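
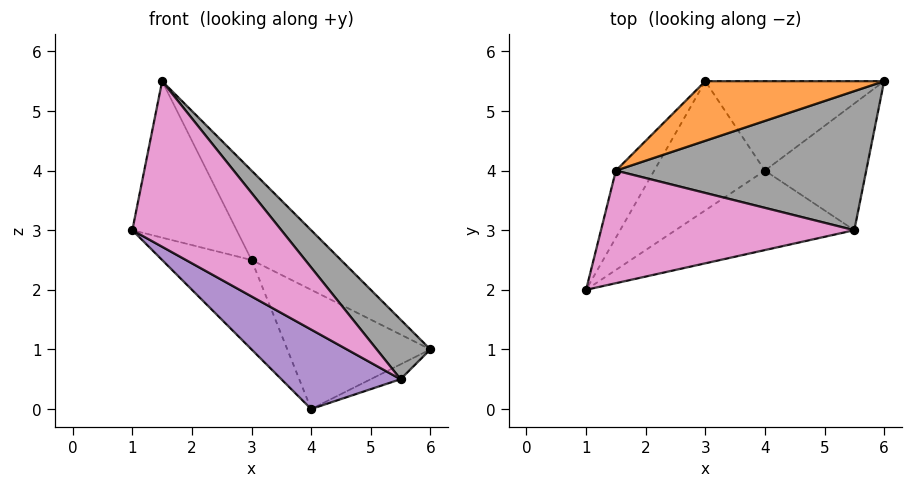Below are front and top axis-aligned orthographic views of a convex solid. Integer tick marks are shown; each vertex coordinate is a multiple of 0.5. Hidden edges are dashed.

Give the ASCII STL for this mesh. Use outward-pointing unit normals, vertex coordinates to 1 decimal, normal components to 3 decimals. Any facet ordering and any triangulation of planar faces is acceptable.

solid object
 facet normal -0.863 0.465 -0.199
  outer loop
   vertex 1.5 4.0 5.5
   vertex 3.0 5.5 2.5
   vertex 1.0 2.0 3.0
  endloop
 endfacet
 facet normal 0.267 0.802 0.535
  outer loop
   vertex 1.5 4.0 5.5
   vertex 6.0 5.5 1.0
   vertex 3.0 5.5 2.5
  endloop
 endfacet
 facet normal -0.769 0.364 -0.526
  outer loop
   vertex 4.0 4.0 0.0
   vertex 1.0 2.0 3.0
   vertex 3.0 5.5 2.5
  endloop
 endfacet
 facet normal -0.287 0.766 -0.575
  outer loop
   vertex 4.0 4.0 0.0
   vertex 3.0 5.5 2.5
   vertex 6.0 5.5 1.0
  endloop
 endfacet
 facet normal -0.229 -0.688 -0.688
  outer loop
   vertex 5.5 3.0 0.5
   vertex 1.0 2.0 3.0
   vertex 4.0 4.0 0.0
  endloop
 endfacet
 facet normal 0.379 0.108 -0.919
  outer loop
   vertex 5.5 3.0 0.5
   vertex 4.0 4.0 0.0
   vertex 6.0 5.5 1.0
  endloop
 endfacet
 facet normal 0.444 -0.741 0.504
  outer loop
   vertex 5.5 3.0 0.5
   vertex 1.5 4.0 5.5
   vertex 1.0 2.0 3.0
  endloop
 endfacet
 facet normal 0.724 -0.272 0.634
  outer loop
   vertex 5.5 3.0 0.5
   vertex 6.0 5.5 1.0
   vertex 1.5 4.0 5.5
  endloop
 endfacet
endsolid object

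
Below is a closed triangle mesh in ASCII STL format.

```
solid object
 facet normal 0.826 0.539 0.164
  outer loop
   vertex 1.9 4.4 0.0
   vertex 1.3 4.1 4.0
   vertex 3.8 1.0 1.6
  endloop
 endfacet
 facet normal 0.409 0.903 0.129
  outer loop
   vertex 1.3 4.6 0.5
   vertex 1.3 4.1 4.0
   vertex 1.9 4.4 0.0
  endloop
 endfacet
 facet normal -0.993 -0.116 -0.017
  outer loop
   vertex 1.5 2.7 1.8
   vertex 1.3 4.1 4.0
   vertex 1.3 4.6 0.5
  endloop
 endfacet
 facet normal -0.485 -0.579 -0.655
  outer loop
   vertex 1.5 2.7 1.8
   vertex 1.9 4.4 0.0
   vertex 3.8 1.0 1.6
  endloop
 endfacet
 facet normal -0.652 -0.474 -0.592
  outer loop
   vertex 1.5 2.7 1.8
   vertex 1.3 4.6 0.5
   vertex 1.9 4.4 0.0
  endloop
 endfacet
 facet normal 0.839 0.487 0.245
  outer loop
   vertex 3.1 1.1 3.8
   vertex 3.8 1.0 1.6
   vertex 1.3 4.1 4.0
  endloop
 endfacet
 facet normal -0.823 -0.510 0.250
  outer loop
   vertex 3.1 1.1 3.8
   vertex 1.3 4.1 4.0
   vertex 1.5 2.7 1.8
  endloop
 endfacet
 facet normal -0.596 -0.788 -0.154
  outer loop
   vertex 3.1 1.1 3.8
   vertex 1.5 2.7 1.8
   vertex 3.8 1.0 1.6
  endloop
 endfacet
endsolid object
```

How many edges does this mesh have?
12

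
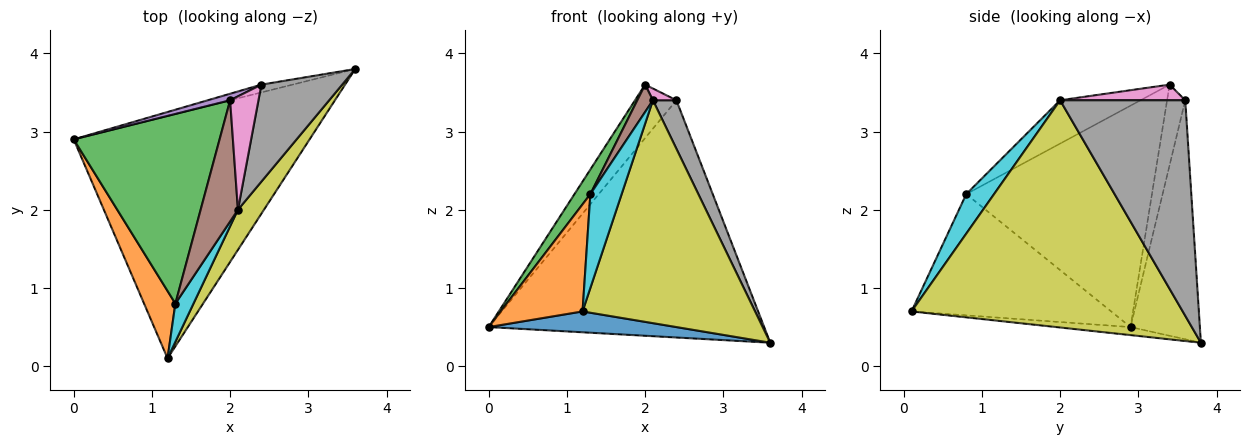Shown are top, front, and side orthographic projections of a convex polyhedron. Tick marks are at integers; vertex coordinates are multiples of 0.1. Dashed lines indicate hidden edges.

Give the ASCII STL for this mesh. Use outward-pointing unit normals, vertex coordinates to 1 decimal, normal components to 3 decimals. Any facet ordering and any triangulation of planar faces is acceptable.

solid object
 facet normal -0.034 -0.086 -0.996
  outer loop
   vertex 1.2 0.1 0.7
   vertex 0.0 2.9 0.5
   vertex 3.6 3.8 0.3
  endloop
 endfacet
 facet normal -0.900 -0.369 0.232
  outer loop
   vertex 1.3 0.8 2.2
   vertex 0.0 2.9 0.5
   vertex 1.2 0.1 0.7
  endloop
 endfacet
 facet normal -0.833 -0.071 0.549
  outer loop
   vertex 1.3 0.8 2.2
   vertex 2.0 3.4 3.6
   vertex 0.0 2.9 0.5
  endloop
 endfacet
 facet normal -0.244 0.969 -0.032
  outer loop
   vertex 2.4 3.6 3.4
   vertex 3.6 3.8 0.3
   vertex 0.0 2.9 0.5
  endloop
 endfacet
 facet normal -0.400 0.910 0.111
  outer loop
   vertex 2.4 3.6 3.4
   vertex 0.0 2.9 0.5
   vertex 2.0 3.4 3.6
  endloop
 endfacet
 facet normal -0.750 -0.146 0.646
  outer loop
   vertex 2.1 2.0 3.4
   vertex 2.0 3.4 3.6
   vertex 1.3 0.8 2.2
  endloop
 endfacet
 facet normal 0.481 -0.090 0.872
  outer loop
   vertex 2.1 2.0 3.4
   vertex 2.4 3.6 3.4
   vertex 2.0 3.4 3.6
  endloop
 endfacet
 facet normal 0.922 -0.173 0.346
  outer loop
   vertex 2.1 2.0 3.4
   vertex 3.6 3.8 0.3
   vertex 2.4 3.6 3.4
  endloop
 endfacet
 facet normal 0.840 -0.534 0.096
  outer loop
   vertex 2.1 2.0 3.4
   vertex 1.2 0.1 0.7
   vertex 3.6 3.8 0.3
  endloop
 endfacet
 facet normal 0.636 -0.715 0.291
  outer loop
   vertex 2.1 2.0 3.4
   vertex 1.3 0.8 2.2
   vertex 1.2 0.1 0.7
  endloop
 endfacet
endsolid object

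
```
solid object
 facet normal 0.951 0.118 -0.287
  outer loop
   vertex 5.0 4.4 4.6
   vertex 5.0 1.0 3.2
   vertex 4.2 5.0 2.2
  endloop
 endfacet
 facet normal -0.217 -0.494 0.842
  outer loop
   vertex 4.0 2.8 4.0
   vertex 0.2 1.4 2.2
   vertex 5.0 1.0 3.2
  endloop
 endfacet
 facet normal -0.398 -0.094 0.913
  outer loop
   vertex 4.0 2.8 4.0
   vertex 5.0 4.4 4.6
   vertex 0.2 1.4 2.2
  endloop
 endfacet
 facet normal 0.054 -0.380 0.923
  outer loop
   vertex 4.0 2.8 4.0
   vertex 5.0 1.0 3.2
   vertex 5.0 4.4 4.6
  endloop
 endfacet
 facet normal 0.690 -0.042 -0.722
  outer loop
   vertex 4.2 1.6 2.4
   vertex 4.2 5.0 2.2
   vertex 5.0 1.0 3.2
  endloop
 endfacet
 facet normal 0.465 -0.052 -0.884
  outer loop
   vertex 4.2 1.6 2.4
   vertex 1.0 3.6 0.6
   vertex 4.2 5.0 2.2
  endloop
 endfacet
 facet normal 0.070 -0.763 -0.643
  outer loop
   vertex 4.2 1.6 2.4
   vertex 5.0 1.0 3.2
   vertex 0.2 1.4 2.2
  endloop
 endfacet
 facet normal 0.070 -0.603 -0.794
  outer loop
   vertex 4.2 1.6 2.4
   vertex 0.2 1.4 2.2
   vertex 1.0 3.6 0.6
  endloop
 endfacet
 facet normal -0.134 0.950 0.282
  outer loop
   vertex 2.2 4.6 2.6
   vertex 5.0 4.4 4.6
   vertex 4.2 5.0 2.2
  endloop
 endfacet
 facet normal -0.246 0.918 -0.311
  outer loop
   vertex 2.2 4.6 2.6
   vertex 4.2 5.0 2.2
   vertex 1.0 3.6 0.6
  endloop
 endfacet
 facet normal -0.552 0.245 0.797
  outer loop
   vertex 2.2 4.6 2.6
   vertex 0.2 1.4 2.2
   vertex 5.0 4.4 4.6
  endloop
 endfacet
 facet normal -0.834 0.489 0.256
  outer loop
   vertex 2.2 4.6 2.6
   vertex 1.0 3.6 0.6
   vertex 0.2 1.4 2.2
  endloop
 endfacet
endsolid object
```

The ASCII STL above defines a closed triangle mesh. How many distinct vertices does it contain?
8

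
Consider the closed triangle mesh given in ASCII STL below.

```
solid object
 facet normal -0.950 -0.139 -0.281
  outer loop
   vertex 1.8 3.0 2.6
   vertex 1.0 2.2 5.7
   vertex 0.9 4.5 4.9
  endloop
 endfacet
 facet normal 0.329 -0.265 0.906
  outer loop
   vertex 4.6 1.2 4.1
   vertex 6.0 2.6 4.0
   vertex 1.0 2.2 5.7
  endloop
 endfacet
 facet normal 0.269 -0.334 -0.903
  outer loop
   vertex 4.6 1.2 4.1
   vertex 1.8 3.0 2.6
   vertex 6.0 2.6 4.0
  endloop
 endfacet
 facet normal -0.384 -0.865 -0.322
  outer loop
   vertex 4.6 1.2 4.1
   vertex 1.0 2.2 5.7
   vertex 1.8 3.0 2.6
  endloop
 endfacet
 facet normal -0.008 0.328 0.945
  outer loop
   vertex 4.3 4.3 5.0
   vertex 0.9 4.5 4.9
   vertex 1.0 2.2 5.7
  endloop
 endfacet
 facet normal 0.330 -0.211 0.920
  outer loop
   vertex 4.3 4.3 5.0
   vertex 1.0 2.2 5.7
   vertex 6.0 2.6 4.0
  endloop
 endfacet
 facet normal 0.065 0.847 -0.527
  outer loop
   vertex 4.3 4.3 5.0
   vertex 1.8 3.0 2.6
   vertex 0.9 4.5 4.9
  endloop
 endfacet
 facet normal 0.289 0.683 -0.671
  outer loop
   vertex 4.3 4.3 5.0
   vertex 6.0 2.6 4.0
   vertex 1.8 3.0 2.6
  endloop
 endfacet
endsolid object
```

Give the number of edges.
12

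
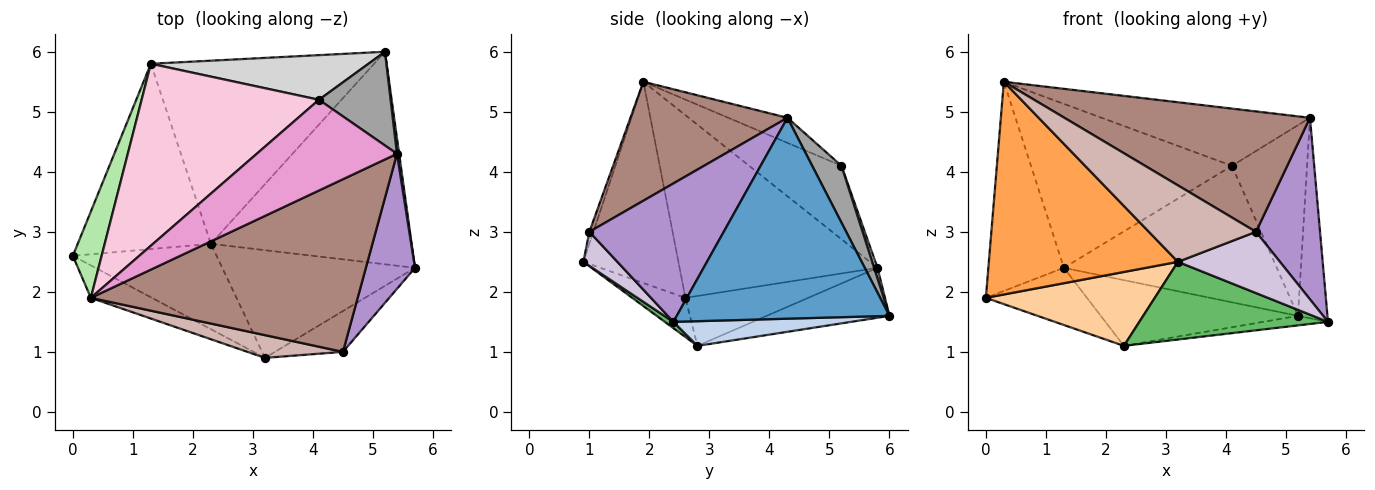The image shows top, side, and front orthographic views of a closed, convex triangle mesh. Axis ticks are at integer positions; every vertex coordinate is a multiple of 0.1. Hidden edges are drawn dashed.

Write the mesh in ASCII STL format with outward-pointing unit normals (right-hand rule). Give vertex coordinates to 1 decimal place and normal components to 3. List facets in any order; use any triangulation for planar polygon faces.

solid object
 facet normal 0.990 0.137 0.011
  outer loop
   vertex 5.4 4.3 4.9
   vertex 5.7 2.4 1.5
   vertex 5.2 6.0 1.6
  endloop
 endfacet
 facet normal 0.122 0.044 -0.992
  outer loop
   vertex 2.3 2.8 1.1
   vertex 5.2 6.0 1.6
   vertex 5.7 2.4 1.5
  endloop
 endfacet
 facet normal -0.445 -0.885 -0.135
  outer loop
   vertex 3.2 0.9 2.5
   vertex 0.3 1.9 5.5
   vertex 0.0 2.6 1.9
  endloop
 endfacet
 facet normal -0.202 -0.641 -0.740
  outer loop
   vertex 3.2 0.9 2.5
   vertex 0.0 2.6 1.9
   vertex 2.3 2.8 1.1
  endloop
 endfacet
 facet normal 0.027 -0.585 -0.811
  outer loop
   vertex 3.2 0.9 2.5
   vertex 2.3 2.8 1.1
   vertex 5.7 2.4 1.5
  endloop
 endfacet
 facet normal -0.924 0.353 0.146
  outer loop
   vertex 1.3 5.8 2.4
   vertex 0.0 2.6 1.9
   vertex 0.3 1.9 5.5
  endloop
 endfacet
 facet normal -0.337 0.278 -0.900
  outer loop
   vertex 1.3 5.8 2.4
   vertex 2.3 2.8 1.1
   vertex 0.0 2.6 1.9
  endloop
 endfacet
 facet normal -0.206 0.331 -0.921
  outer loop
   vertex 1.3 5.8 2.4
   vertex 5.2 6.0 1.6
   vertex 2.3 2.8 1.1
  endloop
 endfacet
 facet normal 0.860 -0.410 0.305
  outer loop
   vertex 4.5 1.0 3.0
   vertex 5.7 2.4 1.5
   vertex 5.4 4.3 4.9
  endloop
 endfacet
 facet normal 0.267 -0.802 -0.535
  outer loop
   vertex 4.5 1.0 3.0
   vertex 3.2 0.9 2.5
   vertex 5.7 2.4 1.5
  endloop
 endfacet
 facet normal 0.343 -0.537 0.770
  outer loop
   vertex 4.5 1.0 3.0
   vertex 5.4 4.3 4.9
   vertex 0.3 1.9 5.5
  endloop
 endfacet
 facet normal -0.036 -0.958 0.285
  outer loop
   vertex 4.5 1.0 3.0
   vertex 0.3 1.9 5.5
   vertex 3.2 0.9 2.5
  endloop
 endfacet
 facet normal -0.150 0.527 0.836
  outer loop
   vertex 4.1 5.2 4.1
   vertex 0.3 1.9 5.5
   vertex 5.4 4.3 4.9
  endloop
 endfacet
 facet normal -0.294 0.640 0.710
  outer loop
   vertex 4.1 5.2 4.1
   vertex 1.3 5.8 2.4
   vertex 0.3 1.9 5.5
  endloop
 endfacet
 facet normal 0.330 0.847 0.416
  outer loop
   vertex 4.1 5.2 4.1
   vertex 5.4 4.3 4.9
   vertex 5.2 6.0 1.6
  endloop
 endfacet
 facet normal 0.015 0.950 0.311
  outer loop
   vertex 4.1 5.2 4.1
   vertex 5.2 6.0 1.6
   vertex 1.3 5.8 2.4
  endloop
 endfacet
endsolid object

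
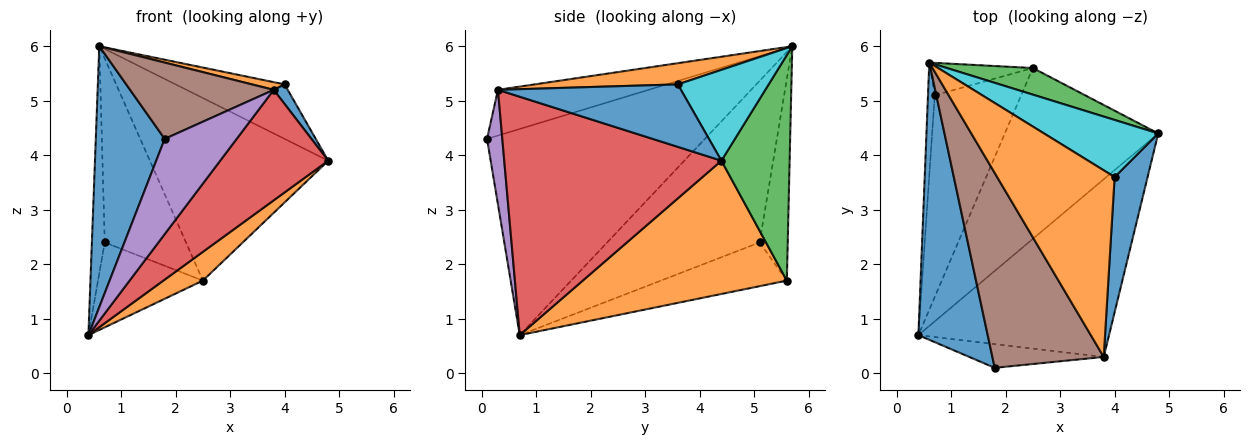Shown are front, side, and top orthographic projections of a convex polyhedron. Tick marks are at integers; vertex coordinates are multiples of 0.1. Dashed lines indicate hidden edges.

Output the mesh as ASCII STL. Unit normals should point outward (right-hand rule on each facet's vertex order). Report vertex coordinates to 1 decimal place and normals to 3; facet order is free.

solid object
 facet normal -0.908 -0.287 0.305
  outer loop
   vertex 1.8 0.1 4.3
   vertex 0.6 5.7 6.0
   vertex 0.4 0.7 0.7
  endloop
 endfacet
 facet normal 0.651 -0.126 -0.749
  outer loop
   vertex 2.5 5.6 1.7
   vertex 4.8 4.4 3.9
   vertex 0.4 0.7 0.7
  endloop
 endfacet
 facet normal 0.354 0.926 0.135
  outer loop
   vertex 2.5 5.6 1.7
   vertex 0.6 5.7 6.0
   vertex 4.8 4.4 3.9
  endloop
 endfacet
 facet normal 0.728 -0.362 -0.582
  outer loop
   vertex 3.8 0.3 5.2
   vertex 0.4 0.7 0.7
   vertex 4.8 4.4 3.9
  endloop
 endfacet
 facet normal 0.202 -0.950 -0.237
  outer loop
   vertex 3.8 0.3 5.2
   vertex 1.8 0.1 4.3
   vertex 0.4 0.7 0.7
  endloop
 endfacet
 facet normal -0.357 -0.341 0.870
  outer loop
   vertex 3.8 0.3 5.2
   vertex 0.6 5.7 6.0
   vertex 1.8 0.1 4.3
  endloop
 endfacet
 facet normal -0.996 0.084 -0.042
  outer loop
   vertex 0.7 5.1 2.4
   vertex 0.4 0.7 0.7
   vertex 0.6 5.7 6.0
  endloop
 endfacet
 facet normal -0.423 0.352 -0.835
  outer loop
   vertex 0.7 5.1 2.4
   vertex 2.5 5.6 1.7
   vertex 0.4 0.7 0.7
  endloop
 endfacet
 facet normal -0.323 0.932 -0.164
  outer loop
   vertex 0.7 5.1 2.4
   vertex 0.6 5.7 6.0
   vertex 2.5 5.6 1.7
  endloop
 endfacet
 facet normal 0.499 0.598 0.627
  outer loop
   vertex 4.0 3.6 5.3
   vertex 4.8 4.4 3.9
   vertex 0.6 5.7 6.0
  endloop
 endfacet
 facet normal 0.882 -0.068 0.466
  outer loop
   vertex 4.0 3.6 5.3
   vertex 3.8 0.3 5.2
   vertex 4.8 4.4 3.9
  endloop
 endfacet
 facet normal 0.177 -0.041 0.983
  outer loop
   vertex 4.0 3.6 5.3
   vertex 0.6 5.7 6.0
   vertex 3.8 0.3 5.2
  endloop
 endfacet
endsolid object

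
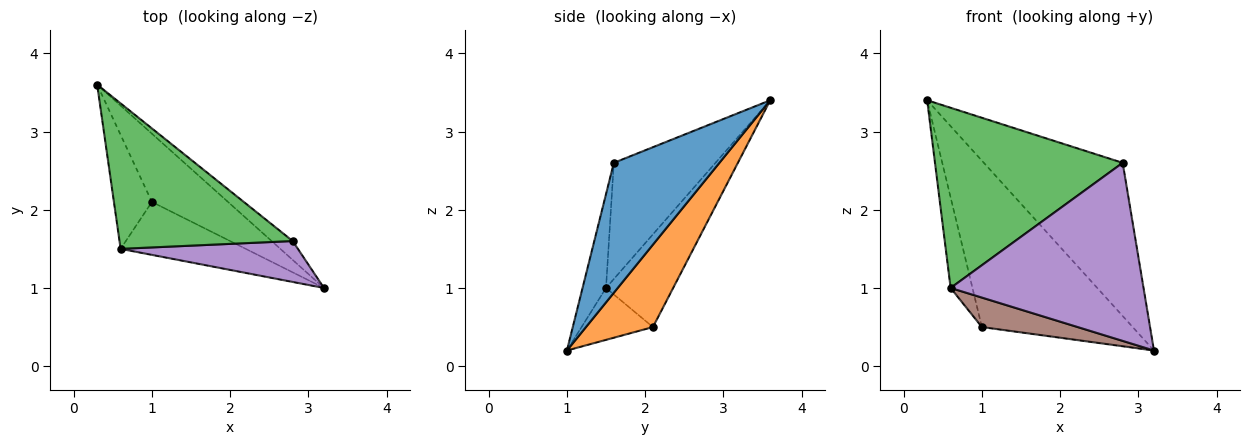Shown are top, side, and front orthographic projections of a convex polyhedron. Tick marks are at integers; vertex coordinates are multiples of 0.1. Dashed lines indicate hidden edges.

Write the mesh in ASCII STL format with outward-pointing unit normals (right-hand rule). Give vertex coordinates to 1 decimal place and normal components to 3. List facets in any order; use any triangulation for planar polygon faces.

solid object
 facet normal 0.602 0.792 -0.098
  outer loop
   vertex 2.8 1.6 2.6
   vertex 3.2 1.0 0.2
   vertex 0.3 3.6 3.4
  endloop
 endfacet
 facet normal 0.380 0.856 -0.351
  outer loop
   vertex 1.0 2.1 0.5
   vertex 0.3 3.6 3.4
   vertex 3.2 1.0 0.2
  endloop
 endfacet
 facet normal -0.388 -0.717 0.579
  outer loop
   vertex 0.6 1.5 1.0
   vertex 2.8 1.6 2.6
   vertex 0.3 3.6 3.4
  endloop
 endfacet
 facet normal -0.886 0.288 -0.363
  outer loop
   vertex 0.6 1.5 1.0
   vertex 0.3 3.6 3.4
   vertex 1.0 2.1 0.5
  endloop
 endfacet
 facet normal -0.118 -0.968 0.222
  outer loop
   vertex 0.6 1.5 1.0
   vertex 3.2 1.0 0.2
   vertex 2.8 1.6 2.6
  endloop
 endfacet
 facet normal -0.341 -0.457 -0.821
  outer loop
   vertex 0.6 1.5 1.0
   vertex 1.0 2.1 0.5
   vertex 3.2 1.0 0.2
  endloop
 endfacet
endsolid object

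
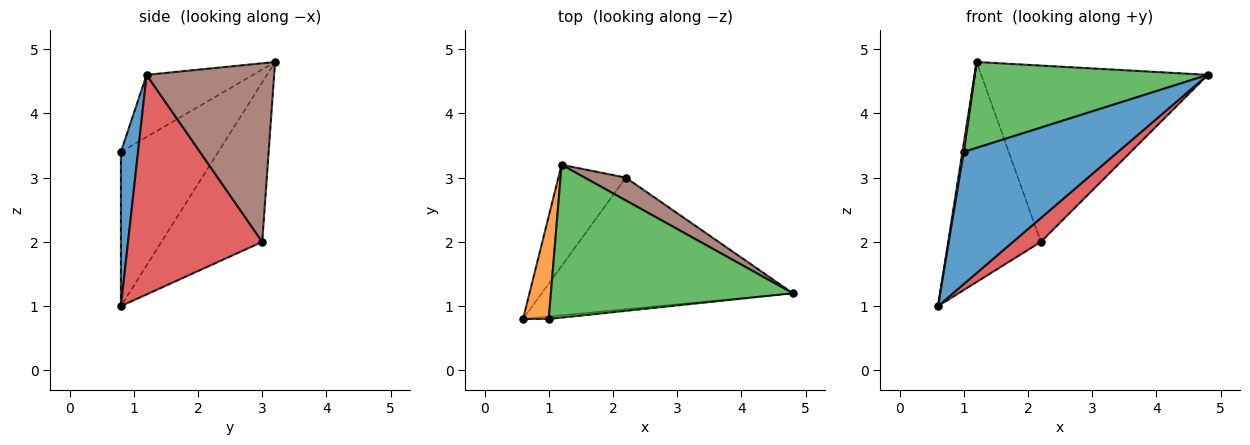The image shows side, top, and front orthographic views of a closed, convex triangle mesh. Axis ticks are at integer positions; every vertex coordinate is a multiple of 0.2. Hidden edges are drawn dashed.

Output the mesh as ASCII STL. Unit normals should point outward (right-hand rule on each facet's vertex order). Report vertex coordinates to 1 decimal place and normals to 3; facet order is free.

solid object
 facet normal 0.110 -0.994 -0.018
  outer loop
   vertex 1.0 0.8 3.4
   vertex 0.6 0.8 1.0
   vertex 4.8 1.2 4.6
  endloop
 endfacet
 facet normal -0.986 -0.014 0.164
  outer loop
   vertex 1.0 0.8 3.4
   vertex 1.2 3.2 4.8
   vertex 0.6 0.8 1.0
  endloop
 endfacet
 facet normal -0.218 -0.478 0.851
  outer loop
   vertex 1.0 0.8 3.4
   vertex 4.8 1.2 4.6
   vertex 1.2 3.2 4.8
  endloop
 endfacet
 facet normal 0.652 -0.135 -0.746
  outer loop
   vertex 2.2 3.0 2.0
   vertex 4.8 1.2 4.6
   vertex 0.6 0.8 1.0
  endloop
 endfacet
 facet normal -0.703 0.646 -0.297
  outer loop
   vertex 2.2 3.0 2.0
   vertex 0.6 0.8 1.0
   vertex 1.2 3.2 4.8
  endloop
 endfacet
 facet normal 0.487 0.866 0.112
  outer loop
   vertex 2.2 3.0 2.0
   vertex 1.2 3.2 4.8
   vertex 4.8 1.2 4.6
  endloop
 endfacet
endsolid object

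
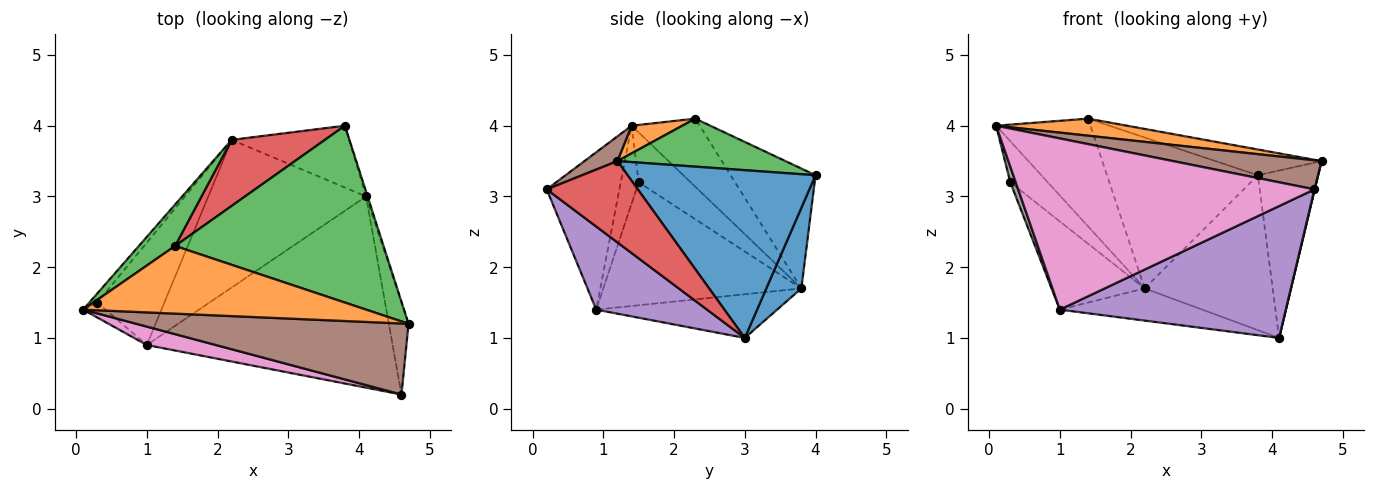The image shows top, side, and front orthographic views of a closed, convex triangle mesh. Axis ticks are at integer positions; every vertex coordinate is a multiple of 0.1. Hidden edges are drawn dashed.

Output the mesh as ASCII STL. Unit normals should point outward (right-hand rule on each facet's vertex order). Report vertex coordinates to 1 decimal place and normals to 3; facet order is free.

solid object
 facet normal 0.952 0.305 -0.009
  outer loop
   vertex 4.1 3.0 1.0
   vertex 3.8 4.0 3.3
   vertex 4.7 1.2 3.5
  endloop
 endfacet
 facet normal 0.094 -0.244 0.965
  outer loop
   vertex 1.4 2.3 4.1
   vertex 0.1 1.4 4.0
   vertex 4.7 1.2 3.5
  endloop
 endfacet
 facet normal 0.222 0.140 0.965
  outer loop
   vertex 1.4 2.3 4.1
   vertex 4.7 1.2 3.5
   vertex 3.8 4.0 3.3
  endloop
 endfacet
 facet normal 0.972 -0.003 -0.235
  outer loop
   vertex 4.6 0.2 3.1
   vertex 4.1 3.0 1.0
   vertex 4.7 1.2 3.5
  endloop
 endfacet
 facet normal 0.268 -0.547 -0.793
  outer loop
   vertex 4.6 0.2 3.1
   vertex 1.0 0.9 1.4
   vertex 4.1 3.0 1.0
  endloop
 endfacet
 facet normal 0.084 -0.377 0.922
  outer loop
   vertex 4.6 0.2 3.1
   vertex 4.7 1.2 3.5
   vertex 0.1 1.4 4.0
  endloop
 endfacet
 facet normal -0.237 -0.966 0.104
  outer loop
   vertex 4.6 0.2 3.1
   vertex 0.1 1.4 4.0
   vertex 1.0 0.9 1.4
  endloop
 endfacet
 facet normal -0.923 -0.280 -0.266
  outer loop
   vertex 0.3 1.5 3.2
   vertex 1.0 0.9 1.4
   vertex 0.1 1.4 4.0
  endloop
 endfacet
 facet normal -0.261 0.206 -0.943
  outer loop
   vertex 2.2 3.8 1.7
   vertex 4.1 3.0 1.0
   vertex 1.0 0.9 1.4
  endloop
 endfacet
 facet normal -0.811 0.382 -0.443
  outer loop
   vertex 2.2 3.8 1.7
   vertex 1.0 0.9 1.4
   vertex 0.3 1.5 3.2
  endloop
 endfacet
 facet normal 0.247 0.900 -0.359
  outer loop
   vertex 2.2 3.8 1.7
   vertex 3.8 4.0 3.3
   vertex 4.1 3.0 1.0
  endloop
 endfacet
 facet normal -0.804 0.580 -0.128
  outer loop
   vertex 2.2 3.8 1.7
   vertex 0.3 1.5 3.2
   vertex 0.1 1.4 4.0
  endloop
 endfacet
 facet normal -0.559 0.774 0.298
  outer loop
   vertex 2.2 3.8 1.7
   vertex 0.1 1.4 4.0
   vertex 1.4 2.3 4.1
  endloop
 endfacet
 facet normal -0.458 0.814 0.356
  outer loop
   vertex 2.2 3.8 1.7
   vertex 1.4 2.3 4.1
   vertex 3.8 4.0 3.3
  endloop
 endfacet
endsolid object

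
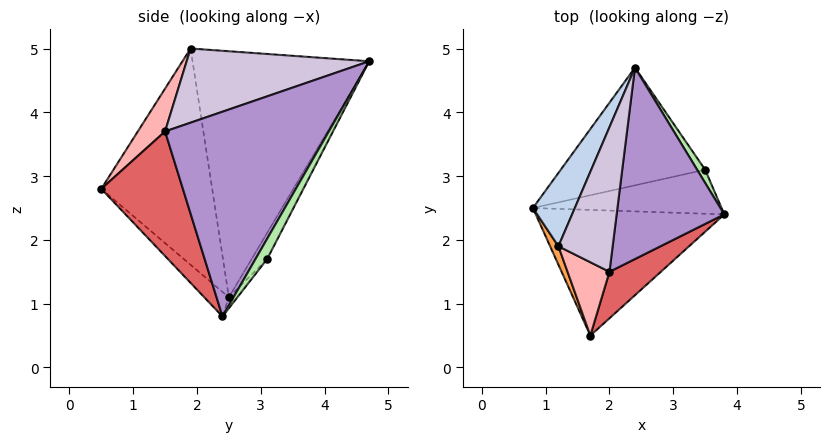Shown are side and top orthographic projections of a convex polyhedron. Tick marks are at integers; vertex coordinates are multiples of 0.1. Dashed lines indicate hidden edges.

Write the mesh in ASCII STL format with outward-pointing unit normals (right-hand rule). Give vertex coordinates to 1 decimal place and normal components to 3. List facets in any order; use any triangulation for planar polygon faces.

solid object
 facet normal -0.096 -0.669 -0.737
  outer loop
   vertex 1.7 0.5 2.8
   vertex 0.8 2.5 1.1
   vertex 3.8 2.4 0.8
  endloop
 endfacet
 facet normal -0.904 0.398 0.154
  outer loop
   vertex 1.2 1.9 5.0
   vertex 2.4 4.7 4.8
   vertex 0.8 2.5 1.1
  endloop
 endfacet
 facet normal -0.922 -0.385 0.035
  outer loop
   vertex 1.2 1.9 5.0
   vertex 0.8 2.5 1.1
   vertex 1.7 0.5 2.8
  endloop
 endfacet
 facet normal -0.036 0.783 -0.621
  outer loop
   vertex 3.5 3.1 1.7
   vertex 3.8 2.4 0.8
   vertex 0.8 2.5 1.1
  endloop
 endfacet
 facet normal -0.087 0.872 -0.481
  outer loop
   vertex 3.5 3.1 1.7
   vertex 0.8 2.5 1.1
   vertex 2.4 4.7 4.8
  endloop
 endfacet
 facet normal 0.927 -0.076 0.368
  outer loop
   vertex 3.5 3.1 1.7
   vertex 2.4 4.7 4.8
   vertex 3.8 2.4 0.8
  endloop
 endfacet
 facet normal 0.786 -0.527 0.324
  outer loop
   vertex 2.0 1.5 3.7
   vertex 1.7 0.5 2.8
   vertex 3.8 2.4 0.8
  endloop
 endfacet
 facet normal 0.546 -0.645 0.535
  outer loop
   vertex 2.0 1.5 3.7
   vertex 1.2 1.9 5.0
   vertex 1.7 0.5 2.8
  endloop
 endfacet
 facet normal 0.854 -0.261 0.449
  outer loop
   vertex 2.0 1.5 3.7
   vertex 3.8 2.4 0.8
   vertex 2.4 4.7 4.8
  endloop
 endfacet
 facet normal 0.772 -0.291 0.565
  outer loop
   vertex 2.0 1.5 3.7
   vertex 2.4 4.7 4.8
   vertex 1.2 1.9 5.0
  endloop
 endfacet
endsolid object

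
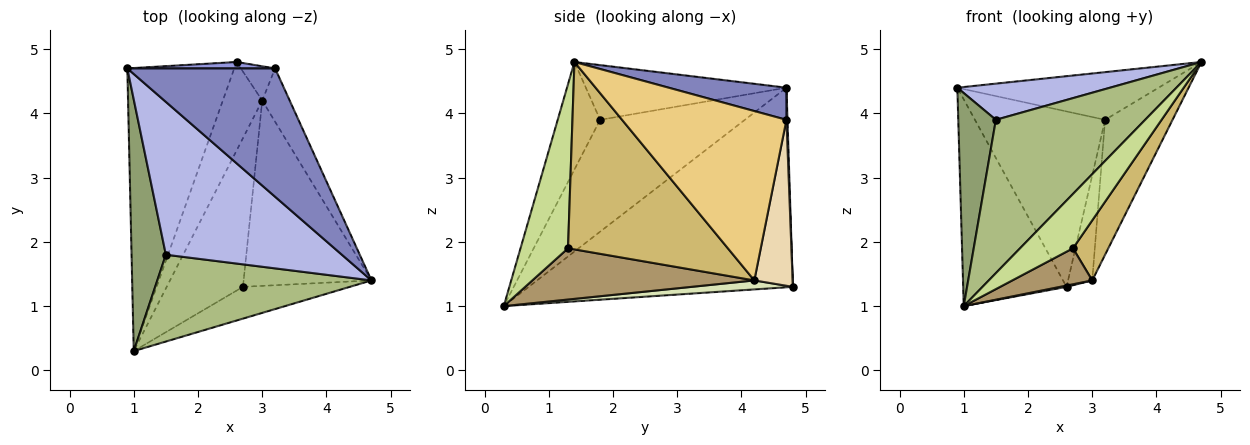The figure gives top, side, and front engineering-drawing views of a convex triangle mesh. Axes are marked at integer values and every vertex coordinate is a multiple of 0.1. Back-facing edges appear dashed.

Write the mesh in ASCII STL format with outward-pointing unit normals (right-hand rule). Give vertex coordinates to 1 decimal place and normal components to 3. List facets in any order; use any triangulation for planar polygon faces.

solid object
 facet normal -0.833 0.326 -0.446
  outer loop
   vertex 2.6 4.8 1.3
   vertex 1.0 0.3 1.0
   vertex 0.9 4.7 4.4
  endloop
 endfacet
 facet normal 0.200 0.341 0.919
  outer loop
   vertex 3.2 4.7 3.9
   vertex 0.9 4.7 4.4
   vertex 4.7 1.4 4.8
  endloop
 endfacet
 facet normal 0.008 0.999 0.037
  outer loop
   vertex 3.2 4.7 3.9
   vertex 2.6 4.8 1.3
   vertex 0.9 4.7 4.4
  endloop
 endfacet
 facet normal -0.290 -0.220 0.931
  outer loop
   vertex 1.5 1.8 3.9
   vertex 4.7 1.4 4.8
   vertex 0.9 4.7 4.4
  endloop
 endfacet
 facet normal -0.928 -0.241 0.285
  outer loop
   vertex 1.5 1.8 3.9
   vertex 0.9 4.7 4.4
   vertex 1.0 0.3 1.0
  endloop
 endfacet
 facet normal -0.240 -0.845 0.478
  outer loop
   vertex 1.5 1.8 3.9
   vertex 1.0 0.3 1.0
   vertex 4.7 1.4 4.8
  endloop
 endfacet
 facet normal 0.613 -0.682 -0.399
  outer loop
   vertex 2.7 1.3 1.9
   vertex 4.7 1.4 4.8
   vertex 1.0 0.3 1.0
  endloop
 endfacet
 facet normal 0.223 -0.014 -0.975
  outer loop
   vertex 3.0 4.2 1.4
   vertex 1.0 0.3 1.0
   vertex 2.6 4.8 1.3
  endloop
 endfacet
 facet normal 0.547 -0.197 -0.814
  outer loop
   vertex 3.0 4.2 1.4
   vertex 2.7 1.3 1.9
   vertex 1.0 0.3 1.0
  endloop
 endfacet
 facet normal 0.813 -0.180 -0.554
  outer loop
   vertex 3.0 4.2 1.4
   vertex 4.7 1.4 4.8
   vertex 2.7 1.3 1.9
  endloop
 endfacet
 facet normal 0.915 0.375 -0.148
  outer loop
   vertex 3.0 4.2 1.4
   vertex 3.2 4.7 3.9
   vertex 4.7 1.4 4.8
  endloop
 endfacet
 facet normal 0.833 0.526 -0.172
  outer loop
   vertex 3.0 4.2 1.4
   vertex 2.6 4.8 1.3
   vertex 3.2 4.7 3.9
  endloop
 endfacet
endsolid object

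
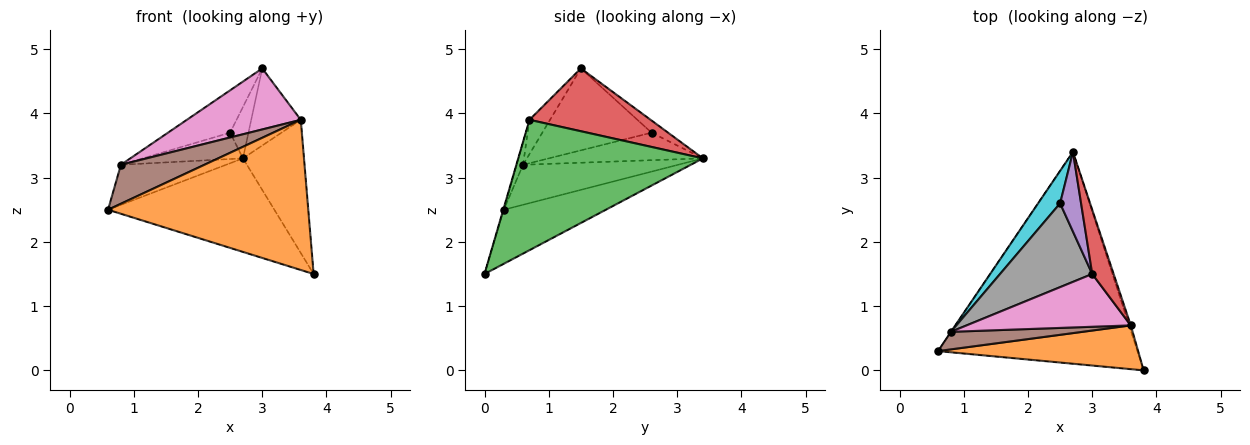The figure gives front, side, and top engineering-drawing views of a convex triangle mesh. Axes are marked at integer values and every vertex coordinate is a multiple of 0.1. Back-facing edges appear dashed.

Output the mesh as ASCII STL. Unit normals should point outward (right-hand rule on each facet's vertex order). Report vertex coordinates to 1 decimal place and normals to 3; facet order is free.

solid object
 facet normal -0.241 0.392 -0.888
  outer loop
   vertex 2.7 3.4 3.3
   vertex 3.8 0.0 1.5
   vertex 0.6 0.3 2.5
  endloop
 endfacet
 facet normal -0.003 -0.960 0.280
  outer loop
   vertex 3.6 0.7 3.9
   vertex 0.6 0.3 2.5
   vertex 3.8 0.0 1.5
  endloop
 endfacet
 facet normal 0.949 0.314 -0.012
  outer loop
   vertex 3.6 0.7 3.9
   vertex 3.8 0.0 1.5
   vertex 2.7 3.4 3.3
  endloop
 endfacet
 facet normal 0.883 0.361 0.301
  outer loop
   vertex 3.6 0.7 3.9
   vertex 2.7 3.4 3.3
   vertex 3.0 1.5 4.7
  endloop
 endfacet
 facet normal -0.439 0.487 0.755
  outer loop
   vertex 2.5 2.6 3.7
   vertex 3.0 1.5 4.7
   vertex 2.7 3.4 3.3
  endloop
 endfacet
 facet normal -0.070 -0.909 0.410
  outer loop
   vertex 0.8 0.6 3.2
   vertex 0.6 0.3 2.5
   vertex 3.6 0.7 3.9
  endloop
 endfacet
 facet normal -0.135 -0.749 0.648
  outer loop
   vertex 0.8 0.6 3.2
   vertex 3.6 0.7 3.9
   vertex 3.0 1.5 4.7
  endloop
 endfacet
 facet normal -0.621 0.353 0.699
  outer loop
   vertex 0.8 0.6 3.2
   vertex 3.0 1.5 4.7
   vertex 2.5 2.6 3.7
  endloop
 endfacet
 facet normal -0.827 0.562 -0.004
  outer loop
   vertex 0.8 0.6 3.2
   vertex 2.7 3.4 3.3
   vertex 0.6 0.3 2.5
  endloop
 endfacet
 facet normal -0.696 0.453 0.557
  outer loop
   vertex 0.8 0.6 3.2
   vertex 2.5 2.6 3.7
   vertex 2.7 3.4 3.3
  endloop
 endfacet
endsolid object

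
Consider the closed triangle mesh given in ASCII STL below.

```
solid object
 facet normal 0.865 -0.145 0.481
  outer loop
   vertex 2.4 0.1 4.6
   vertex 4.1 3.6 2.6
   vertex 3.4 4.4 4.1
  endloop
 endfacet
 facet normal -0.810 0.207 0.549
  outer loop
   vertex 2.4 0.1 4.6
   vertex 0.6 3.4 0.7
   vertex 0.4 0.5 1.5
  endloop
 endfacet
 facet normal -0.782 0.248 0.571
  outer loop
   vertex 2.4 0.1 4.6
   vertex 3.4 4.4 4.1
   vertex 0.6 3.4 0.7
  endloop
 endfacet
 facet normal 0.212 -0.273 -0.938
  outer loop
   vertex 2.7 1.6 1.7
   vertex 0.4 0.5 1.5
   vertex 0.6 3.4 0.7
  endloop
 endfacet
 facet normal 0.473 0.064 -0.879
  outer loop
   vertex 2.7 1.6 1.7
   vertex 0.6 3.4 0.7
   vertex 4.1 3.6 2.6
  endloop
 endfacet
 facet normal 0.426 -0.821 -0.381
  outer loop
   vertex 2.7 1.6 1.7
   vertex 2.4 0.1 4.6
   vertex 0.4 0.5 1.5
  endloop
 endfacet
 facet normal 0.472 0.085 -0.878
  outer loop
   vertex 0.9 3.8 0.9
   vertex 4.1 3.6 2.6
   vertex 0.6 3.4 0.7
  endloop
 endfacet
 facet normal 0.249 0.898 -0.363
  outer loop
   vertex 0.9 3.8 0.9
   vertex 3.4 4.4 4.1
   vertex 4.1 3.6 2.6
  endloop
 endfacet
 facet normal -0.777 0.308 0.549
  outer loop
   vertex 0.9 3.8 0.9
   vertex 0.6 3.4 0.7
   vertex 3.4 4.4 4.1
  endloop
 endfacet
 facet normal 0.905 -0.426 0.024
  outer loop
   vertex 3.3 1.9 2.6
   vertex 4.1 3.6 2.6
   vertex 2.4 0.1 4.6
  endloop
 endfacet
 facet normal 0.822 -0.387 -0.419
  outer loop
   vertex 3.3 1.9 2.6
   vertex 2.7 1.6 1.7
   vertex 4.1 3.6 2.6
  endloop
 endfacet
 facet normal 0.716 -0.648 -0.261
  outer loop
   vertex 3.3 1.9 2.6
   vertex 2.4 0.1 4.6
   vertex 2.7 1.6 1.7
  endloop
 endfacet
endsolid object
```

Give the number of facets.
12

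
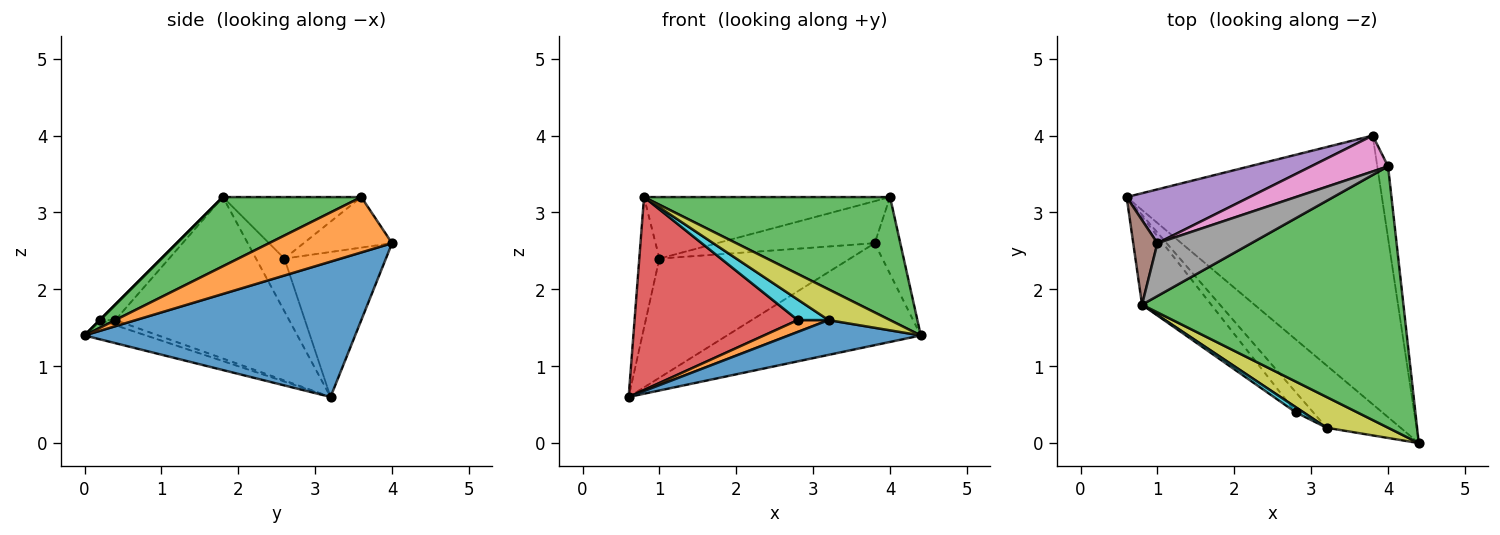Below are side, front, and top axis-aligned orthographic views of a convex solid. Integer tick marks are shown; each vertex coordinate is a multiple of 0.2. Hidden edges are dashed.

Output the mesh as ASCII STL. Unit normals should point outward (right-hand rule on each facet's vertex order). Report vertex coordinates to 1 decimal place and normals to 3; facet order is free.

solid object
 facet normal 0.444 0.318 -0.838
  outer loop
   vertex 3.8 4.0 2.6
   vertex 4.4 0.0 1.4
   vertex 0.6 3.2 0.6
  endloop
 endfacet
 facet normal 0.962 0.200 -0.187
  outer loop
   vertex 4.0 3.6 3.2
   vertex 4.4 0.0 1.4
   vertex 3.8 4.0 2.6
  endloop
 endfacet
 facet normal 0.233 -0.414 0.880
  outer loop
   vertex 0.8 1.8 3.2
   vertex 4.4 0.0 1.4
   vertex 4.0 3.6 3.2
  endloop
 endfacet
 facet normal -0.696 -0.653 -0.298
  outer loop
   vertex 2.8 0.4 1.6
   vertex 0.8 1.8 3.2
   vertex 0.6 3.2 0.6
  endloop
 endfacet
 facet normal -0.436 0.820 0.370
  outer loop
   vertex 1.0 2.6 2.4
   vertex 3.8 4.0 2.6
   vertex 0.6 3.2 0.6
  endloop
 endfacet
 facet normal -0.764 0.541 0.350
  outer loop
   vertex 1.0 2.6 2.4
   vertex 0.6 3.2 0.6
   vertex 0.8 1.8 3.2
  endloop
 endfacet
 facet normal -0.392 0.700 0.597
  outer loop
   vertex 1.0 2.6 2.4
   vertex 4.0 3.6 3.2
   vertex 3.8 4.0 2.6
  endloop
 endfacet
 facet normal -0.392 0.698 0.599
  outer loop
   vertex 1.0 2.6 2.4
   vertex 0.8 1.8 3.2
   vertex 4.0 3.6 3.2
  endloop
 endfacet
 facet normal 0.000 -0.707 0.707
  outer loop
   vertex 3.2 0.2 1.6
   vertex 4.4 0.0 1.4
   vertex 0.8 1.8 3.2
  endloop
 endfacet
 facet normal -0.436 -0.873 0.218
  outer loop
   vertex 3.2 0.2 1.6
   vertex 0.8 1.8 3.2
   vertex 2.8 0.4 1.6
  endloop
 endfacet
 facet normal -0.221 -0.475 -0.851
  outer loop
   vertex 3.2 0.2 1.6
   vertex 0.6 3.2 0.6
   vertex 4.4 0.0 1.4
  endloop
 endfacet
 facet normal -0.246 -0.491 -0.836
  outer loop
   vertex 3.2 0.2 1.6
   vertex 2.8 0.4 1.6
   vertex 0.6 3.2 0.6
  endloop
 endfacet
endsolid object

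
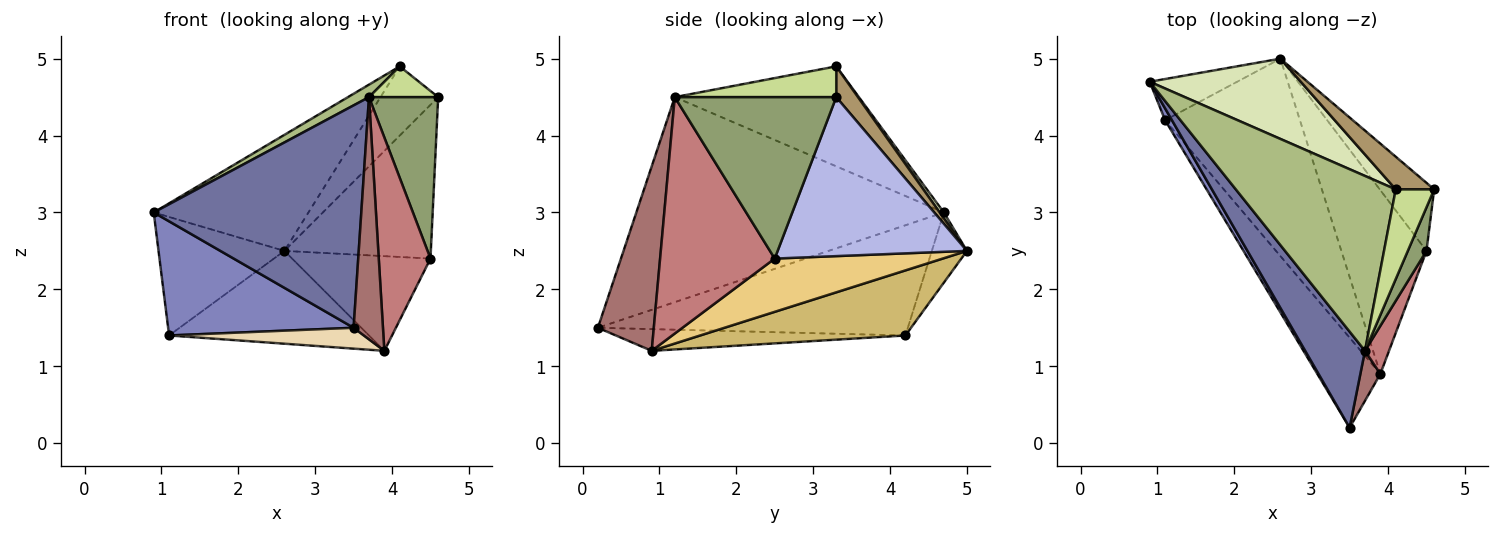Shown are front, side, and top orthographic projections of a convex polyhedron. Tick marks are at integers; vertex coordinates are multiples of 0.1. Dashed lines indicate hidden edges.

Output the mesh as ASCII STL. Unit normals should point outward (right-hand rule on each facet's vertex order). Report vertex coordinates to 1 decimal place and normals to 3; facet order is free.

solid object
 facet normal -0.806 -0.544 0.235
  outer loop
   vertex 3.7 1.2 4.5
   vertex 0.9 4.7 3.0
   vertex 3.5 0.2 1.5
  endloop
 endfacet
 facet normal -0.857 -0.513 0.053
  outer loop
   vertex 1.1 4.2 1.4
   vertex 3.5 0.2 1.5
   vertex 0.9 4.7 3.0
  endloop
 endfacet
 facet normal -0.255 0.914 -0.317
  outer loop
   vertex 1.1 4.2 1.4
   vertex 0.9 4.7 3.0
   vertex 2.6 5.0 2.5
  endloop
 endfacet
 facet normal 0.763 0.591 -0.261
  outer loop
   vertex 4.5 2.5 2.4
   vertex 2.6 5.0 2.5
   vertex 4.6 3.3 4.5
  endloop
 endfacet
 facet normal 0.914 -0.392 0.106
  outer loop
   vertex 4.5 2.5 2.4
   vertex 4.6 3.3 4.5
   vertex 3.7 1.2 4.5
  endloop
 endfacet
 facet normal -0.529 -0.060 0.846
  outer loop
   vertex 4.1 3.3 4.9
   vertex 0.9 4.7 3.0
   vertex 3.7 1.2 4.5
  endloop
 endfacet
 facet normal 0.603 -0.259 0.754
  outer loop
   vertex 4.1 3.3 4.9
   vertex 3.7 1.2 4.5
   vertex 4.6 3.3 4.5
  endloop
 endfacet
 facet normal 0.022 0.822 0.569
  outer loop
   vertex 4.1 3.3 4.9
   vertex 2.6 5.0 2.5
   vertex 0.9 4.7 3.0
  endloop
 endfacet
 facet normal 0.323 0.856 0.404
  outer loop
   vertex 4.1 3.3 4.9
   vertex 4.6 3.3 4.5
   vertex 2.6 5.0 2.5
  endloop
 endfacet
 facet normal 0.400 0.390 -0.829
  outer loop
   vertex 3.9 0.9 1.2
   vertex 1.1 4.2 1.4
   vertex 2.6 5.0 2.5
  endloop
 endfacet
 facet normal 0.486 0.400 -0.777
  outer loop
   vertex 3.9 0.9 1.2
   vertex 2.6 5.0 2.5
   vertex 4.5 2.5 2.4
  endloop
 endfacet
 facet normal -0.318 -0.214 -0.924
  outer loop
   vertex 3.9 0.9 1.2
   vertex 3.5 0.2 1.5
   vertex 1.1 4.2 1.4
  endloop
 endfacet
 facet normal 0.881 -0.463 0.095
  outer loop
   vertex 3.9 0.9 1.2
   vertex 3.7 1.2 4.5
   vertex 3.5 0.2 1.5
  endloop
 endfacet
 facet normal 0.908 -0.410 0.092
  outer loop
   vertex 3.9 0.9 1.2
   vertex 4.5 2.5 2.4
   vertex 3.7 1.2 4.5
  endloop
 endfacet
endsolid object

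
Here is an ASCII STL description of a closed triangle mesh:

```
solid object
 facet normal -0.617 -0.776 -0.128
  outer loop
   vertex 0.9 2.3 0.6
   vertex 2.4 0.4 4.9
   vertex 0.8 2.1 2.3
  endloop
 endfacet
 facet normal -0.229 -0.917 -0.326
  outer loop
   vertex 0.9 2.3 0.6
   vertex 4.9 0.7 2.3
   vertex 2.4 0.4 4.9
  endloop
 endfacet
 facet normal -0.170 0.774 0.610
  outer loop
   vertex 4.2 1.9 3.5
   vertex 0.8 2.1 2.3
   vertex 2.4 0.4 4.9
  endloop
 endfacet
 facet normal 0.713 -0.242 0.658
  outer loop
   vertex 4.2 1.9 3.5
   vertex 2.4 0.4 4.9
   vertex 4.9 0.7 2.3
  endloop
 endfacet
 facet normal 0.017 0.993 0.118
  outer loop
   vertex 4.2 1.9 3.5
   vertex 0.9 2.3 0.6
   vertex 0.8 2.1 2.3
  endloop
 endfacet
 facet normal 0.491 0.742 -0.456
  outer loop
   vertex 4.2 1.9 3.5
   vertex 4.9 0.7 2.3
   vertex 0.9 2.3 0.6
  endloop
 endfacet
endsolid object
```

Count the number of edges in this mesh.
9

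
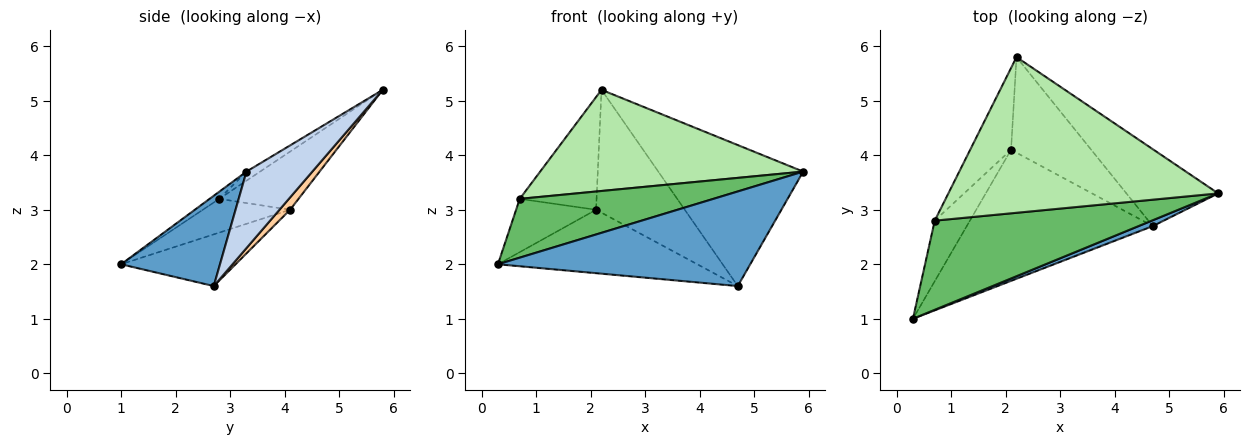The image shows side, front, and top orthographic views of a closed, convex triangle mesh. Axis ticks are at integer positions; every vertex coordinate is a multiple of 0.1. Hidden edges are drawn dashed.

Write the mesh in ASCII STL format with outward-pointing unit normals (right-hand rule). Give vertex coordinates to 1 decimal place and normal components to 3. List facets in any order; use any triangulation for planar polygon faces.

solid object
 facet normal 0.364 -0.929 0.057
  outer loop
   vertex 4.7 2.7 1.6
   vertex 5.9 3.3 3.7
   vertex 0.3 1.0 2.0
  endloop
 endfacet
 facet normal 0.371 0.815 -0.445
  outer loop
   vertex 4.7 2.7 1.6
   vertex 2.2 5.8 5.2
   vertex 5.9 3.3 3.7
  endloop
 endfacet
 facet normal -0.243 0.423 -0.873
  outer loop
   vertex 2.1 4.1 3.0
   vertex 4.7 2.7 1.6
   vertex 0.3 1.0 2.0
  endloop
 endfacet
 facet normal 0.094 0.786 -0.611
  outer loop
   vertex 2.1 4.1 3.0
   vertex 2.2 5.8 5.2
   vertex 4.7 2.7 1.6
  endloop
 endfacet
 facet normal -0.027 -0.550 0.835
  outer loop
   vertex 0.7 2.8 3.2
   vertex 0.3 1.0 2.0
   vertex 5.9 3.3 3.7
  endloop
 endfacet
 facet normal -0.028 -0.545 0.838
  outer loop
   vertex 0.7 2.8 3.2
   vertex 5.9 3.3 3.7
   vertex 2.2 5.8 5.2
  endloop
 endfacet
 facet normal -0.585 0.536 -0.609
  outer loop
   vertex 0.7 2.8 3.2
   vertex 2.1 4.1 3.0
   vertex 0.3 1.0 2.0
  endloop
 endfacet
 facet normal -0.641 0.621 -0.451
  outer loop
   vertex 0.7 2.8 3.2
   vertex 2.2 5.8 5.2
   vertex 2.1 4.1 3.0
  endloop
 endfacet
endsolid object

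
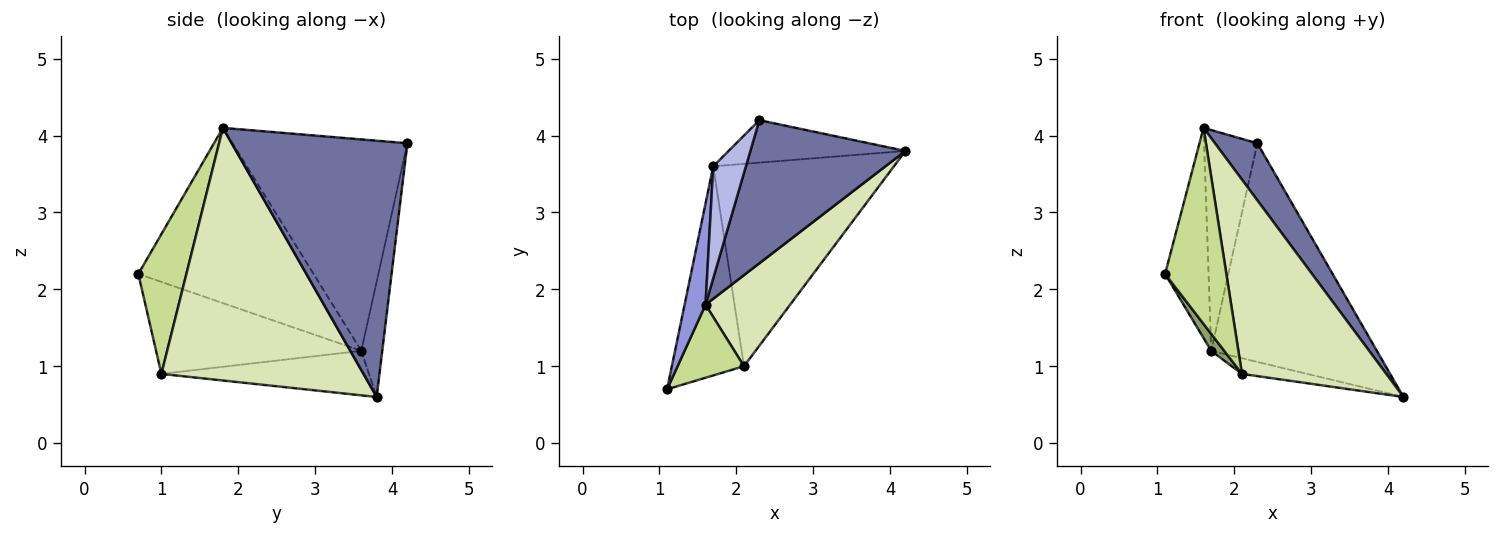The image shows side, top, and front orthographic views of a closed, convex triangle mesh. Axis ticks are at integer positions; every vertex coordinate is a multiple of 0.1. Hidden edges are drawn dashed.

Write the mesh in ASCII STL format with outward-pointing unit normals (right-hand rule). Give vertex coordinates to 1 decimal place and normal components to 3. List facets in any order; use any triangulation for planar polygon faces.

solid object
 facet normal 0.838 -0.202 0.507
  outer loop
   vertex 1.6 1.8 4.1
   vertex 4.2 3.8 0.6
   vertex 2.3 4.2 3.9
  endloop
 endfacet
 facet normal -0.123 0.974 -0.189
  outer loop
   vertex 1.7 3.6 1.2
   vertex 2.3 4.2 3.9
   vertex 4.2 3.8 0.6
  endloop
 endfacet
 facet normal -0.964 0.239 0.115
  outer loop
   vertex 1.7 3.6 1.2
   vertex 1.1 0.7 2.2
   vertex 1.6 1.8 4.1
  endloop
 endfacet
 facet normal -0.946 0.288 0.146
  outer loop
   vertex 1.7 3.6 1.2
   vertex 1.6 1.8 4.1
   vertex 2.3 4.2 3.9
  endloop
 endfacet
 facet normal -0.786 -0.050 -0.616
  outer loop
   vertex 2.1 1.0 0.9
   vertex 1.1 0.7 2.2
   vertex 1.7 3.6 1.2
  endloop
 endfacet
 facet normal -0.238 0.075 -0.968
  outer loop
   vertex 2.1 1.0 0.9
   vertex 1.7 3.6 1.2
   vertex 4.2 3.8 0.6
  endloop
 endfacet
 facet normal 0.592 -0.755 0.281
  outer loop
   vertex 2.1 1.0 0.9
   vertex 1.6 1.8 4.1
   vertex 1.1 0.7 2.2
  endloop
 endfacet
 facet normal 0.785 -0.561 0.263
  outer loop
   vertex 2.1 1.0 0.9
   vertex 4.2 3.8 0.6
   vertex 1.6 1.8 4.1
  endloop
 endfacet
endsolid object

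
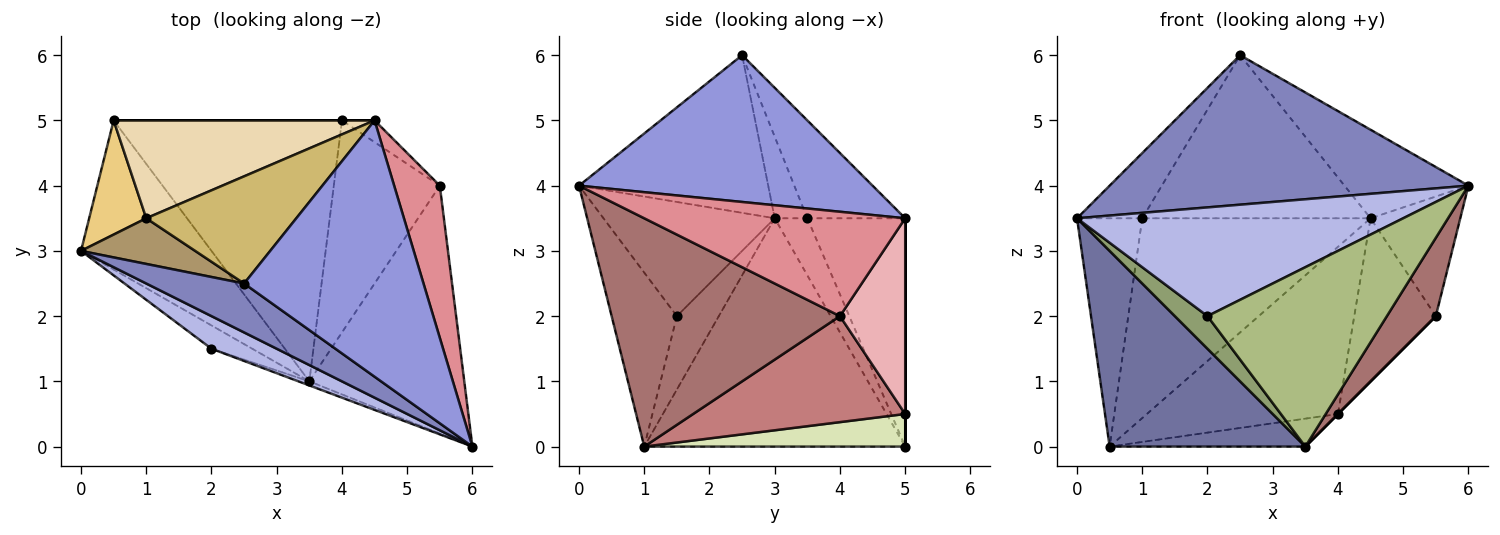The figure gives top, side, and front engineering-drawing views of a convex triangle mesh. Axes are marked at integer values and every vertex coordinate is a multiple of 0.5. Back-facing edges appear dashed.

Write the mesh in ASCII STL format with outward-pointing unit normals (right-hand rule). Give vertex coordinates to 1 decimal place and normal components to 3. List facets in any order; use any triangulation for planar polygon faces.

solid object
 facet normal -0.728 -0.546 -0.416
  outer loop
   vertex 0.5 5.0 0.0
   vertex 3.5 1.0 0.0
   vertex 0.0 3.0 3.5
  endloop
 endfacet
 facet normal -0.448 -0.850 0.278
  outer loop
   vertex 2.5 2.5 6.0
   vertex 0.0 3.0 3.5
   vertex 6.0 0.0 4.0
  endloop
 endfacet
 facet normal 0.612 0.258 0.748
  outer loop
   vertex 2.5 2.5 6.0
   vertex 6.0 0.0 4.0
   vertex 4.5 5.0 3.5
  endloop
 endfacet
 facet normal -0.449 -0.856 0.257
  outer loop
   vertex 2.0 1.5 2.0
   vertex 6.0 0.0 4.0
   vertex 0.0 3.0 3.5
  endloop
 endfacet
 facet normal -0.723 -0.562 -0.402
  outer loop
   vertex 2.0 1.5 2.0
   vertex 0.0 3.0 3.5
   vertex 3.5 1.0 0.0
  endloop
 endfacet
 facet normal -0.342 -0.940 -0.021
  outer loop
   vertex 2.0 1.5 2.0
   vertex 3.5 1.0 0.0
   vertex 6.0 0.0 4.0
  endloop
 endfacet
 facet normal 0.000 1.000 0.000
  outer loop
   vertex 4.0 5.0 0.5
   vertex 0.5 5.0 0.0
   vertex 4.5 5.0 3.5
  endloop
 endfacet
 facet normal 0.141 0.105 -0.984
  outer loop
   vertex 4.0 5.0 0.5
   vertex 3.5 1.0 0.0
   vertex 0.5 5.0 0.0
  endloop
 endfacet
 facet normal -0.379 0.758 0.531
  outer loop
   vertex 1.0 3.5 3.5
   vertex 0.0 3.0 3.5
   vertex 2.5 2.5 6.0
  endloop
 endfacet
 facet normal -0.337 0.787 0.517
  outer loop
   vertex 1.0 3.5 3.5
   vertex 2.5 2.5 6.0
   vertex 4.5 5.0 3.5
  endloop
 endfacet
 facet normal -0.408 0.816 0.408
  outer loop
   vertex 1.0 3.5 3.5
   vertex 0.5 5.0 0.0
   vertex 0.0 3.0 3.5
  endloop
 endfacet
 facet normal -0.359 0.838 0.411
  outer loop
   vertex 1.0 3.5 3.5
   vertex 4.5 5.0 3.5
   vertex 0.5 5.0 0.0
  endloop
 endfacet
 facet normal 0.815 -0.175 -0.553
  outer loop
   vertex 5.5 4.0 2.0
   vertex 6.0 0.0 4.0
   vertex 3.5 1.0 0.0
  endloop
 endfacet
 facet normal 0.707 0.000 -0.707
  outer loop
   vertex 5.5 4.0 2.0
   vertex 3.5 1.0 0.0
   vertex 4.0 5.0 0.5
  endloop
 endfacet
 facet normal 0.874 0.300 0.382
  outer loop
   vertex 5.5 4.0 2.0
   vertex 4.5 5.0 3.5
   vertex 6.0 0.0 4.0
  endloop
 endfacet
 facet normal 0.621 0.777 -0.104
  outer loop
   vertex 5.5 4.0 2.0
   vertex 4.0 5.0 0.5
   vertex 4.5 5.0 3.5
  endloop
 endfacet
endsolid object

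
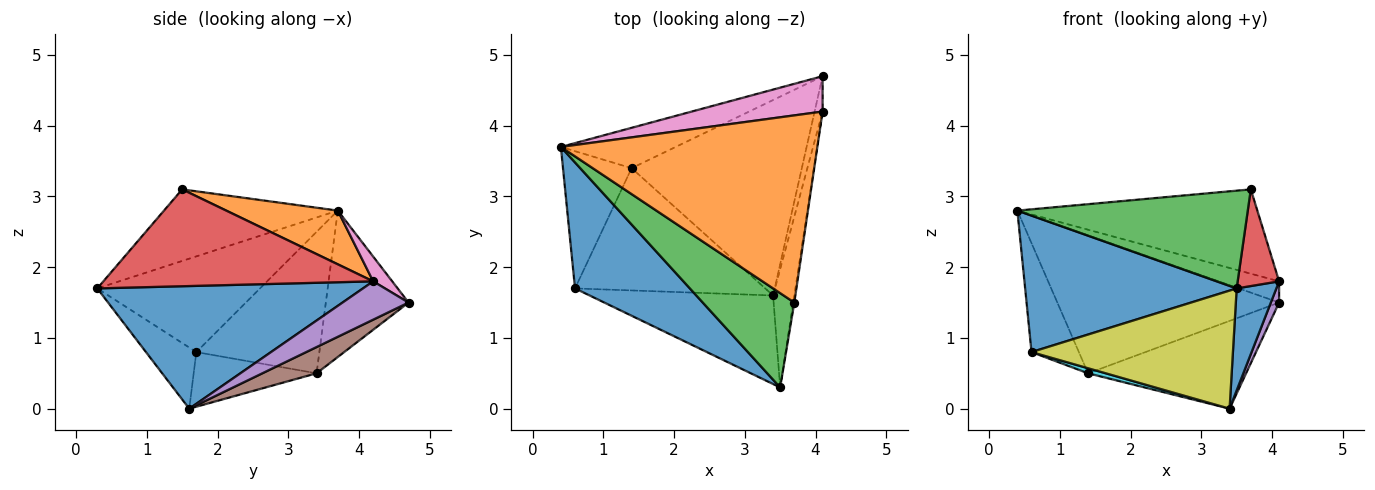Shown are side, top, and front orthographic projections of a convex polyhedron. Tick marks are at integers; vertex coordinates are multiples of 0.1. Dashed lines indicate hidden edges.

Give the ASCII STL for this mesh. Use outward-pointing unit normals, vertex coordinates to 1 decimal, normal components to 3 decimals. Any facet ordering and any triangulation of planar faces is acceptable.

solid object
 facet normal 0.975 -0.146 -0.169
  outer loop
   vertex 3.4 1.6 0.0
   vertex 4.1 4.2 1.8
   vertex 3.5 0.3 1.7
  endloop
 endfacet
 facet normal 0.188 0.403 0.896
  outer loop
   vertex 3.7 1.5 3.1
   vertex 4.1 4.2 1.8
   vertex 0.4 3.7 2.8
  endloop
 endfacet
 facet normal -0.477 -0.632 0.610
  outer loop
   vertex 3.7 1.5 3.1
   vertex 0.4 3.7 2.8
   vertex 3.5 0.3 1.7
  endloop
 endfacet
 facet normal 0.988 -0.152 -0.011
  outer loop
   vertex 3.7 1.5 3.1
   vertex 3.5 0.3 1.7
   vertex 4.1 4.2 1.8
  endloop
 endfacet
 facet normal 0.972 -0.121 -0.202
  outer loop
   vertex 4.1 4.7 1.5
   vertex 4.1 4.2 1.8
   vertex 3.4 1.6 0.0
  endloop
 endfacet
 facet normal 0.139 0.406 -0.903
  outer loop
   vertex 4.1 4.7 1.5
   vertex 3.4 1.6 0.0
   vertex 1.4 3.4 0.5
  endloop
 endfacet
 facet normal 0.160 0.508 0.846
  outer loop
   vertex 4.1 4.7 1.5
   vertex 0.4 3.7 2.8
   vertex 4.1 4.2 1.8
  endloop
 endfacet
 facet normal -0.337 0.904 -0.264
  outer loop
   vertex 4.1 4.7 1.5
   vertex 1.4 3.4 0.5
   vertex 0.4 3.7 2.8
  endloop
 endfacet
 facet normal -0.196 -0.784 -0.588
  outer loop
   vertex 0.6 1.7 0.8
   vertex 3.4 1.6 0.0
   vertex 3.5 0.3 1.7
  endloop
 endfacet
 facet normal -0.276 -0.040 -0.960
  outer loop
   vertex 0.6 1.7 0.8
   vertex 1.4 3.4 0.5
   vertex 3.4 1.6 0.0
  endloop
 endfacet
 facet normal -0.492 -0.640 0.590
  outer loop
   vertex 0.6 1.7 0.8
   vertex 3.5 0.3 1.7
   vertex 0.4 3.7 2.8
  endloop
 endfacet
 facet normal -0.850 0.327 -0.412
  outer loop
   vertex 0.6 1.7 0.8
   vertex 0.4 3.7 2.8
   vertex 1.4 3.4 0.5
  endloop
 endfacet
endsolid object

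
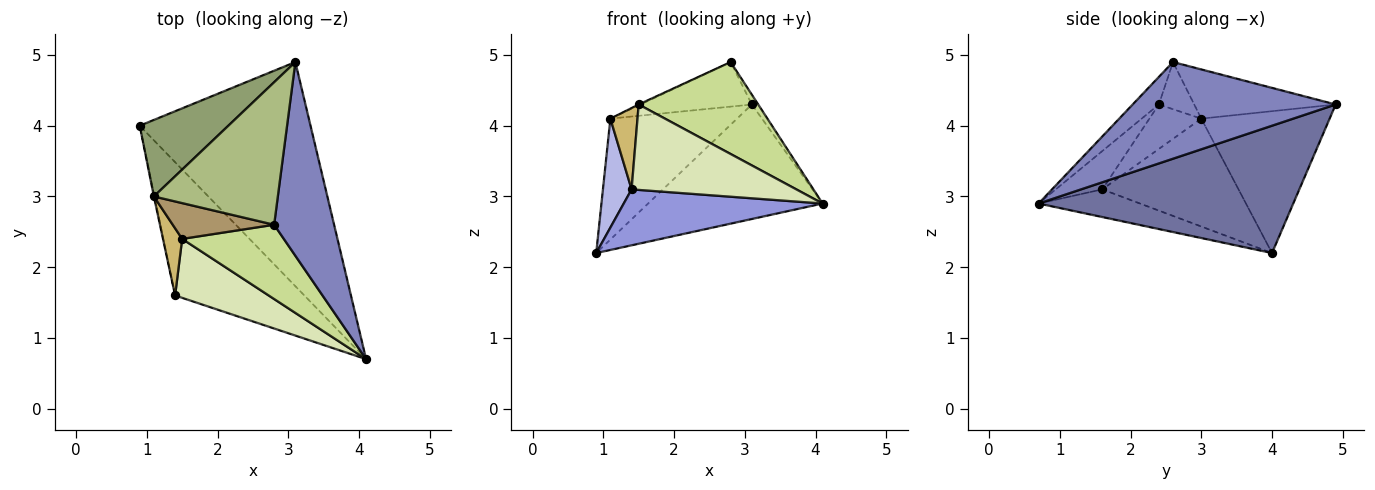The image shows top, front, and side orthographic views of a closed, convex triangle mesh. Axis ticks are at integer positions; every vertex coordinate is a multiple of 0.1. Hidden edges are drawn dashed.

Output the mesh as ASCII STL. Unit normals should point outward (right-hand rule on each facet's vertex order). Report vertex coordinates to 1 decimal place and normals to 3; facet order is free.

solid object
 facet normal 0.553 0.379 -0.742
  outer loop
   vertex 3.1 4.9 4.3
   vertex 4.1 0.7 2.9
   vertex 0.9 4.0 2.2
  endloop
 endfacet
 facet normal 0.850 0.027 0.527
  outer loop
   vertex 2.8 2.6 4.9
   vertex 4.1 0.7 2.9
   vertex 3.1 4.9 4.3
  endloop
 endfacet
 facet normal -0.194 -0.380 -0.905
  outer loop
   vertex 1.4 1.6 3.1
   vertex 0.9 4.0 2.2
   vertex 4.1 0.7 2.9
  endloop
 endfacet
 facet normal -0.979 -0.206 -0.005
  outer loop
   vertex 1.1 3.0 4.1
   vertex 0.9 4.0 2.2
   vertex 1.4 1.6 3.1
  endloop
 endfacet
 facet normal -0.650 0.642 0.406
  outer loop
   vertex 1.1 3.0 4.1
   vertex 3.1 4.9 4.3
   vertex 0.9 4.0 2.2
  endloop
 endfacet
 facet normal -0.354 0.279 0.893
  outer loop
   vertex 1.1 3.0 4.1
   vertex 2.8 2.6 4.9
   vertex 3.1 4.9 4.3
  endloop
 endfacet
 facet normal -0.168 -0.767 0.619
  outer loop
   vertex 1.5 2.4 4.3
   vertex 4.1 0.7 2.9
   vertex 2.8 2.6 4.9
  endloop
 endfacet
 facet normal -0.226 -0.802 0.553
  outer loop
   vertex 1.5 2.4 4.3
   vertex 1.4 1.6 3.1
   vertex 4.1 0.7 2.9
  endloop
 endfacet
 facet normal -0.422 0.021 0.907
  outer loop
   vertex 1.5 2.4 4.3
   vertex 2.8 2.6 4.9
   vertex 1.1 3.0 4.1
  endloop
 endfacet
 facet normal -0.828 -0.433 0.357
  outer loop
   vertex 1.5 2.4 4.3
   vertex 1.1 3.0 4.1
   vertex 1.4 1.6 3.1
  endloop
 endfacet
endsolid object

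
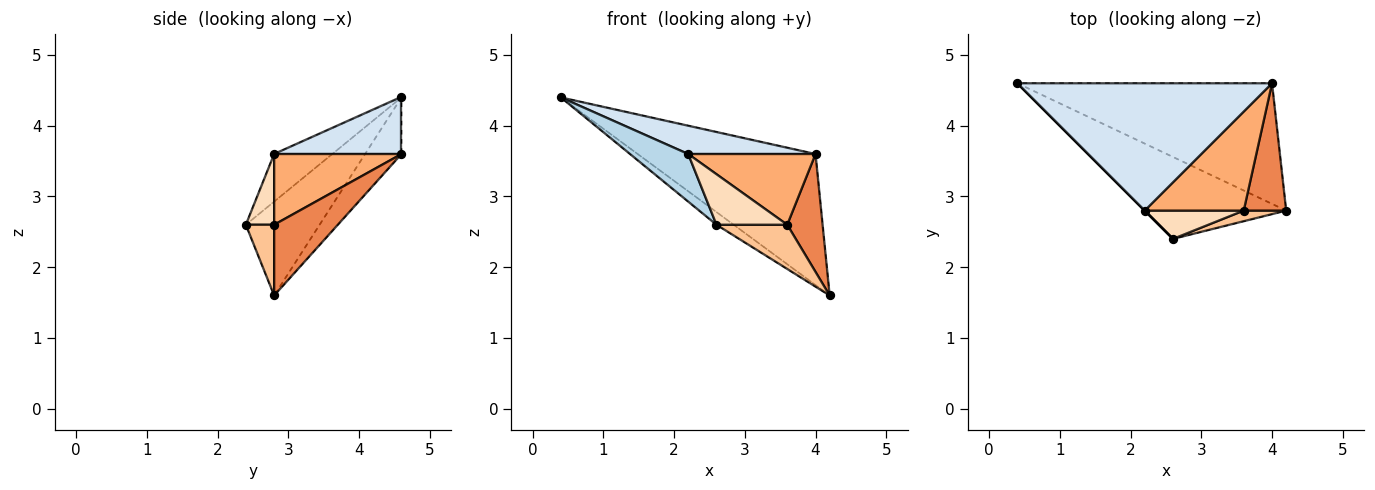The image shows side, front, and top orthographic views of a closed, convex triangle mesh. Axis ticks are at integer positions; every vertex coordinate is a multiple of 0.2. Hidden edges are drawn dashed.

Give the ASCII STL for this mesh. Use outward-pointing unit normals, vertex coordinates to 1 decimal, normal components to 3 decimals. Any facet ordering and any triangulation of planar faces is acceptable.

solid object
 facet normal -0.548 0.128 -0.826
  outer loop
   vertex 2.6 2.4 2.6
   vertex 0.4 4.6 4.4
   vertex 4.2 2.8 1.6
  endloop
 endfacet
 facet normal -0.149 0.728 -0.670
  outer loop
   vertex 4.0 4.6 3.6
   vertex 4.2 2.8 1.6
   vertex 0.4 4.6 4.4
  endloop
 endfacet
 facet normal -0.707 -0.707 0.000
  outer loop
   vertex 2.2 2.8 3.6
   vertex 0.4 4.6 4.4
   vertex 2.6 2.4 2.6
  endloop
 endfacet
 facet normal 0.212 -0.212 0.954
  outer loop
   vertex 2.2 2.8 3.6
   vertex 4.0 4.6 3.6
   vertex 0.4 4.6 4.4
  endloop
 endfacet
 facet normal 0.774 -0.430 0.464
  outer loop
   vertex 3.6 2.8 2.6
   vertex 4.2 2.8 1.6
   vertex 4.0 4.6 3.6
  endloop
 endfacet
 facet normal 0.503 -0.503 0.704
  outer loop
   vertex 3.6 2.8 2.6
   vertex 4.0 4.6 3.6
   vertex 2.2 2.8 3.6
  endloop
 endfacet
 facet normal 0.362 -0.906 0.217
  outer loop
   vertex 3.6 2.8 2.6
   vertex 2.6 2.4 2.6
   vertex 4.2 2.8 1.6
  endloop
 endfacet
 facet normal 0.330 -0.824 0.461
  outer loop
   vertex 3.6 2.8 2.6
   vertex 2.2 2.8 3.6
   vertex 2.6 2.4 2.6
  endloop
 endfacet
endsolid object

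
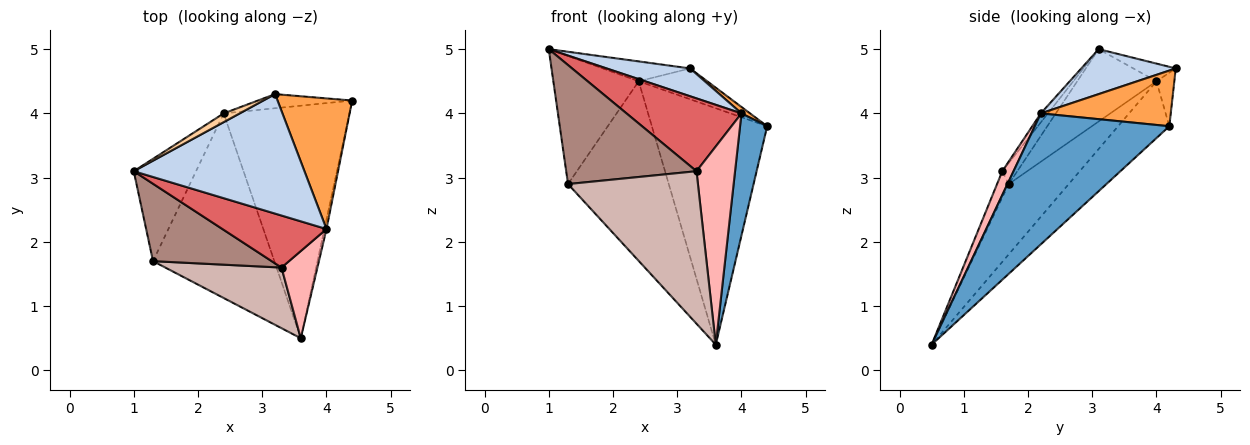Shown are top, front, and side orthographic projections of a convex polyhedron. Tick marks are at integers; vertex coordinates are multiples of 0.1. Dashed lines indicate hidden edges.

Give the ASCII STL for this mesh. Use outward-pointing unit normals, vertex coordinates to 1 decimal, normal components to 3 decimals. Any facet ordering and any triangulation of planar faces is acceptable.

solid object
 facet normal 0.980 -0.198 -0.016
  outer loop
   vertex 4.0 2.2 4.0
   vertex 3.6 0.5 0.4
   vertex 4.4 4.2 3.8
  endloop
 endfacet
 facet normal 0.249 -0.220 0.943
  outer loop
   vertex 4.0 2.2 4.0
   vertex 3.2 4.3 4.7
   vertex 1.0 3.1 5.0
  endloop
 endfacet
 facet normal 0.597 -0.039 0.801
  outer loop
   vertex 4.0 2.2 4.0
   vertex 4.4 4.2 3.8
   vertex 3.2 4.3 4.7
  endloop
 endfacet
 facet normal -0.406 0.836 0.369
  outer loop
   vertex 2.4 4.0 4.5
   vertex 1.0 3.1 5.0
   vertex 3.2 4.3 4.7
  endloop
 endfacet
 facet normal -0.302 0.680 -0.669
  outer loop
   vertex 2.4 4.0 4.5
   vertex 4.4 4.2 3.8
   vertex 3.6 0.5 0.4
  endloop
 endfacet
 facet normal -0.230 0.885 -0.405
  outer loop
   vertex 2.4 4.0 4.5
   vertex 3.2 4.3 4.7
   vertex 4.4 4.2 3.8
  endloop
 endfacet
 facet normal -0.050 -0.813 0.581
  outer loop
   vertex 3.3 1.6 3.1
   vertex 4.0 2.2 4.0
   vertex 1.0 3.1 5.0
  endloop
 endfacet
 facet normal 0.258 -0.884 0.389
  outer loop
   vertex 3.3 1.6 3.1
   vertex 3.6 0.5 0.4
   vertex 4.0 2.2 4.0
  endloop
 endfacet
 facet normal -0.587 0.632 -0.505
  outer loop
   vertex 1.3 1.7 2.9
   vertex 1.0 3.1 5.0
   vertex 2.4 4.0 4.5
  endloop
 endfacet
 facet normal -0.384 0.644 -0.662
  outer loop
   vertex 1.3 1.7 2.9
   vertex 2.4 4.0 4.5
   vertex 3.6 0.5 0.4
  endloop
 endfacet
 facet normal -0.096 -0.834 0.543
  outer loop
   vertex 1.3 1.7 2.9
   vertex 3.3 1.6 3.1
   vertex 1.0 3.1 5.0
  endloop
 endfacet
 facet normal -0.083 -0.926 0.368
  outer loop
   vertex 1.3 1.7 2.9
   vertex 3.6 0.5 0.4
   vertex 3.3 1.6 3.1
  endloop
 endfacet
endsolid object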